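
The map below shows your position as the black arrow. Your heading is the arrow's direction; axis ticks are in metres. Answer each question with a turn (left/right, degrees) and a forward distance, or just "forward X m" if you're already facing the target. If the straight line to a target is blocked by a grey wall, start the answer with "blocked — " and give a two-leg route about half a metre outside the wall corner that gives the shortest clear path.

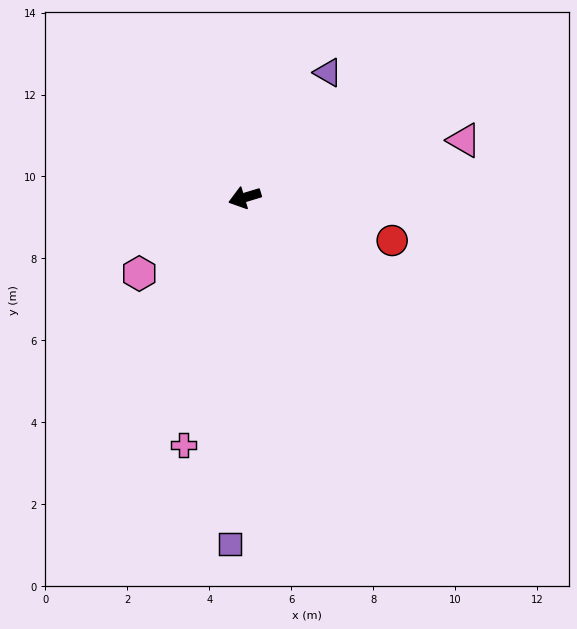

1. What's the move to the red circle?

turn left 147°, forward 3.7 m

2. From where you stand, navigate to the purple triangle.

turn right 140°, forward 3.7 m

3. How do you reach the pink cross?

turn left 59°, forward 6.2 m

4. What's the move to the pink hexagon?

turn left 19°, forward 3.2 m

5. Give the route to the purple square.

turn left 71°, forward 8.5 m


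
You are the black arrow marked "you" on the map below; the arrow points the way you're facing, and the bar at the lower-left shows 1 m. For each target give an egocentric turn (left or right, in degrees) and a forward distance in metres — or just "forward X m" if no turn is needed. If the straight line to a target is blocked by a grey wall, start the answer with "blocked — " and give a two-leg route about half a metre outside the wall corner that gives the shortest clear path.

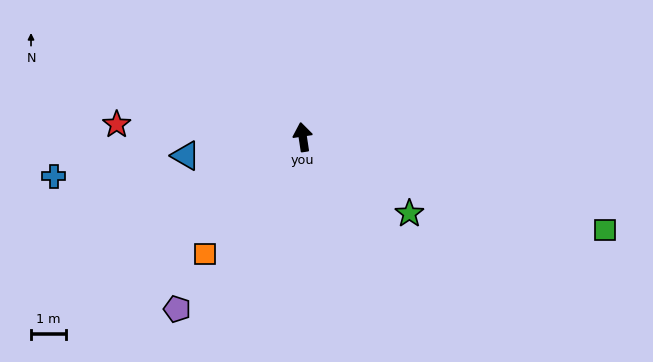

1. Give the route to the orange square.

turn left 132°, forward 4.4 m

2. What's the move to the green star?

turn right 134°, forward 3.8 m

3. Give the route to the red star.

turn left 78°, forward 5.4 m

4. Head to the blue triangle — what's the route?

turn left 90°, forward 3.4 m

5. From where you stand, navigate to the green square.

turn right 116°, forward 9.1 m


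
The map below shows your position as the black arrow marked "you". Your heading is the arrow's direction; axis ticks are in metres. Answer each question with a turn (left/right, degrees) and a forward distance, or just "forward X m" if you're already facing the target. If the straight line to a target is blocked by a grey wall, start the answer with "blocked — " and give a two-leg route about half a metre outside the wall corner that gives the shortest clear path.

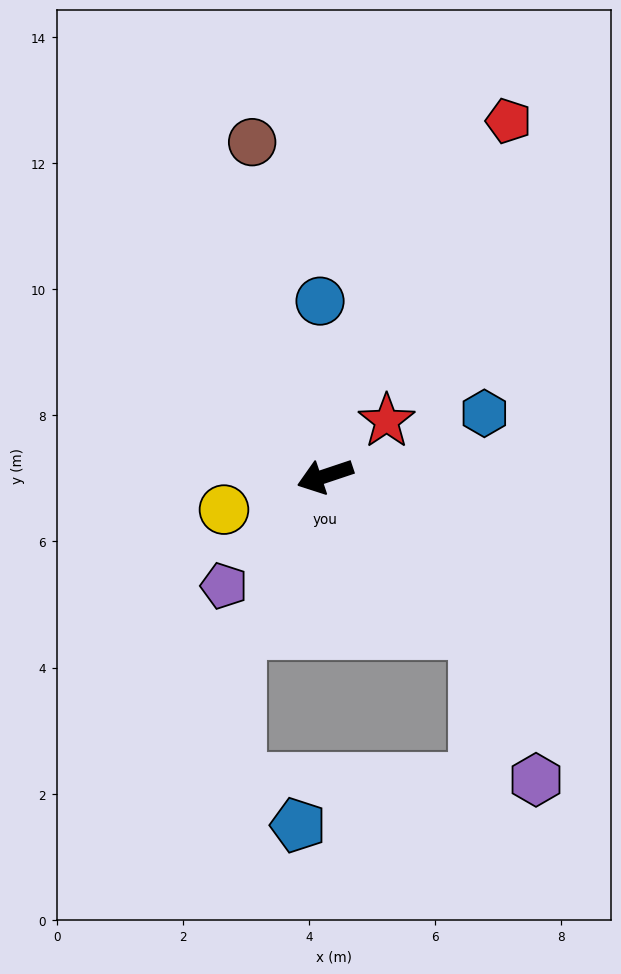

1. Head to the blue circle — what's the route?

turn right 107°, forward 2.8 m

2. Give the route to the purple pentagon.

turn left 29°, forward 2.4 m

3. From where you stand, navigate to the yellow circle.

forward 1.7 m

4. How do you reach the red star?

turn right 157°, forward 1.3 m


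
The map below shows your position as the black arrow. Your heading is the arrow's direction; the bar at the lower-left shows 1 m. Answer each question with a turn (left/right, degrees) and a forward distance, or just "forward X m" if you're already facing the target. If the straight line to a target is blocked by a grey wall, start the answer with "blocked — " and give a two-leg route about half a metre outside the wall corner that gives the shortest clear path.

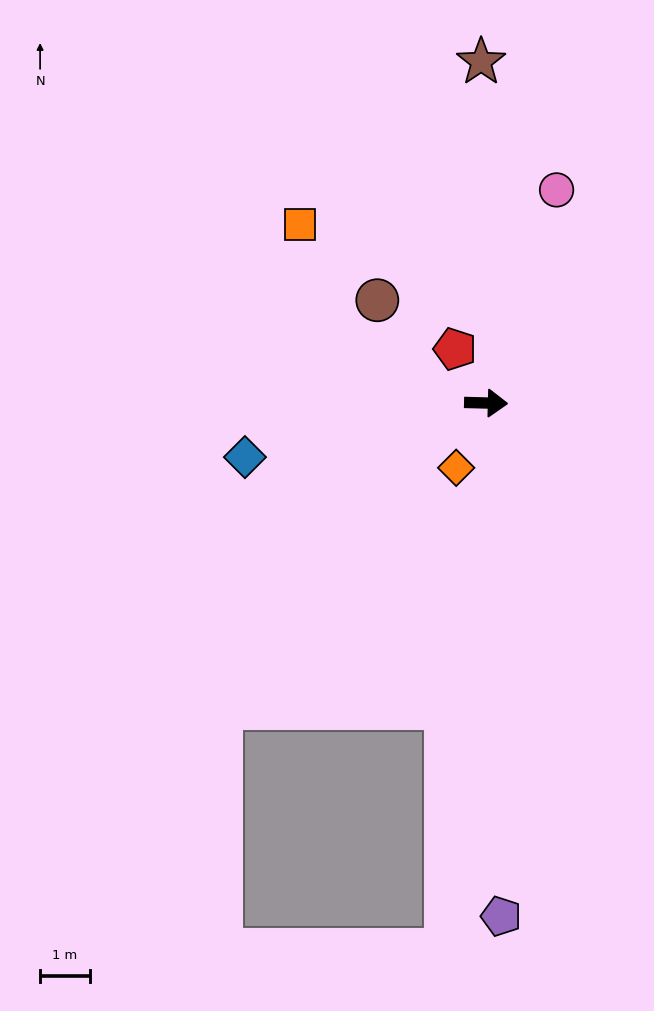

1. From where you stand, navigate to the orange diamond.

turn right 113°, forward 1.4 m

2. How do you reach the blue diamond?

turn right 166°, forward 5.0 m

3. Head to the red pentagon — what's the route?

turn left 121°, forward 1.3 m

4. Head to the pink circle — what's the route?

turn left 73°, forward 4.5 m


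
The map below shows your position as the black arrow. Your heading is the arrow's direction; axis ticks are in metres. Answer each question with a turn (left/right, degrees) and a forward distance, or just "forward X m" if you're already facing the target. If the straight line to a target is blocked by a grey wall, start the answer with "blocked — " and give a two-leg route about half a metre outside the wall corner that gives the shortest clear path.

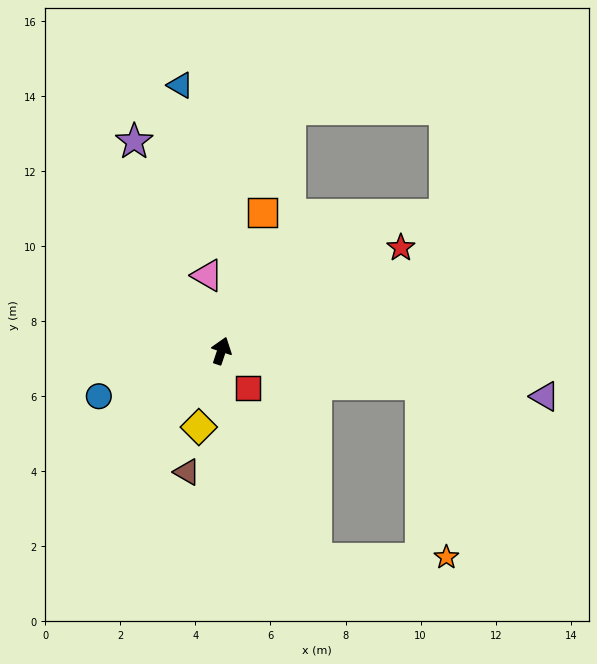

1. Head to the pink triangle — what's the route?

turn left 29°, forward 2.0 m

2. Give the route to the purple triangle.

turn right 80°, forward 8.7 m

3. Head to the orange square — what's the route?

forward 3.8 m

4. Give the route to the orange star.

blocked — turn right 81°, forward 5.4 m, then turn right 72°, forward 4.7 m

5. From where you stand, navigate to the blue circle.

turn left 129°, forward 3.5 m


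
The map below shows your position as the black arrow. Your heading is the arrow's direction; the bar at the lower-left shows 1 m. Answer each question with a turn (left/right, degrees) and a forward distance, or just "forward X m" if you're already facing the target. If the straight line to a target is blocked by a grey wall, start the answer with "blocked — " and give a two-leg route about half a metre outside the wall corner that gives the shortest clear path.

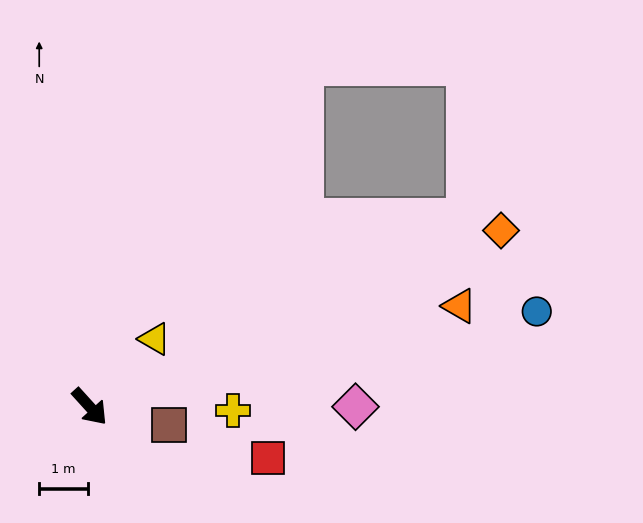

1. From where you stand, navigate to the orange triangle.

turn left 63°, forward 7.9 m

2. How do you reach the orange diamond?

turn left 71°, forward 9.3 m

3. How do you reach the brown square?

turn left 35°, forward 1.7 m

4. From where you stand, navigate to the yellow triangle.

turn left 94°, forward 1.9 m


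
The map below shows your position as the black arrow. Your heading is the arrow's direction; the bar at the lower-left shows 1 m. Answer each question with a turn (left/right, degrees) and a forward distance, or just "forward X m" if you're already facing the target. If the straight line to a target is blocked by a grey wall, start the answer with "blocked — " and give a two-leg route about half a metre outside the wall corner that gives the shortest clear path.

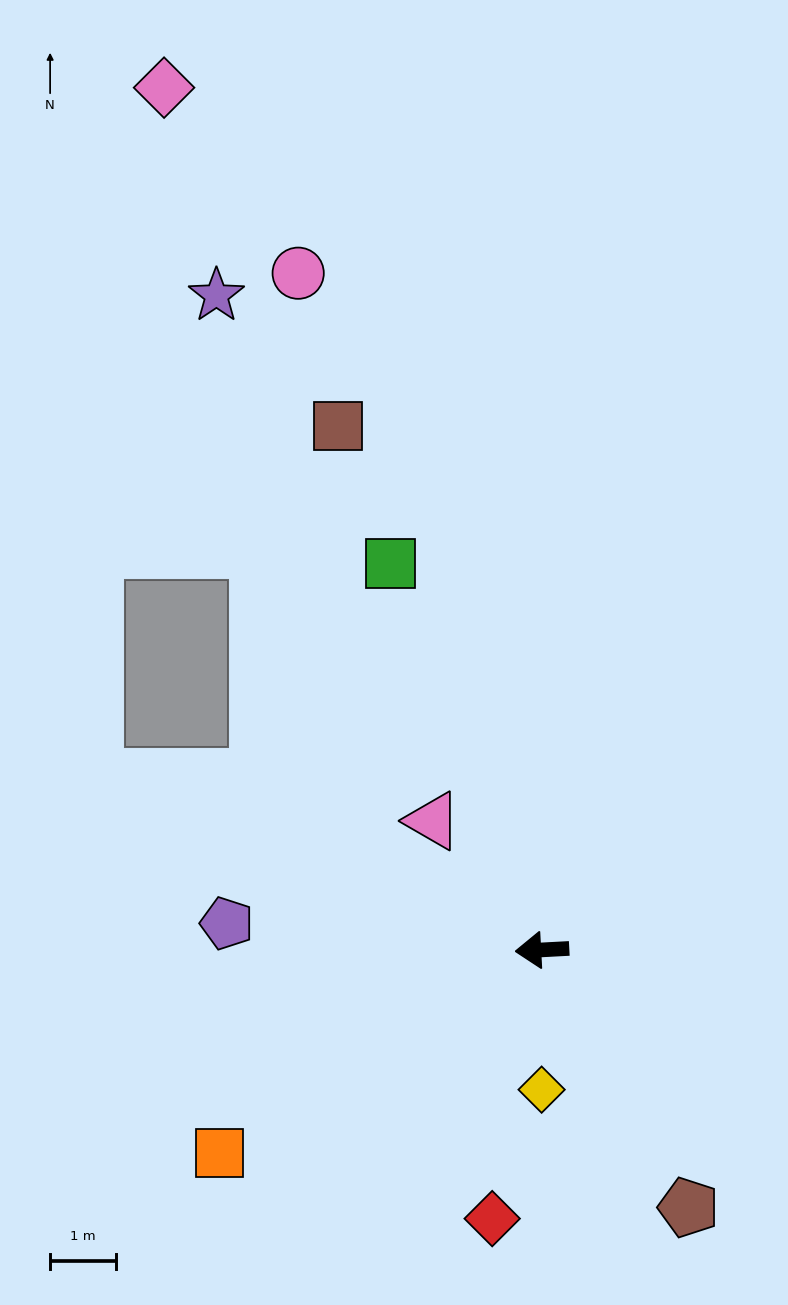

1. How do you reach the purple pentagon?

turn right 8°, forward 4.8 m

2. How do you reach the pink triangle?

turn right 53°, forward 2.6 m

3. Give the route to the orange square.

turn left 29°, forward 5.8 m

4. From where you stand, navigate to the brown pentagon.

turn left 117°, forward 4.5 m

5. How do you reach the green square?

turn right 72°, forward 6.3 m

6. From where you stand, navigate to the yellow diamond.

turn left 87°, forward 2.1 m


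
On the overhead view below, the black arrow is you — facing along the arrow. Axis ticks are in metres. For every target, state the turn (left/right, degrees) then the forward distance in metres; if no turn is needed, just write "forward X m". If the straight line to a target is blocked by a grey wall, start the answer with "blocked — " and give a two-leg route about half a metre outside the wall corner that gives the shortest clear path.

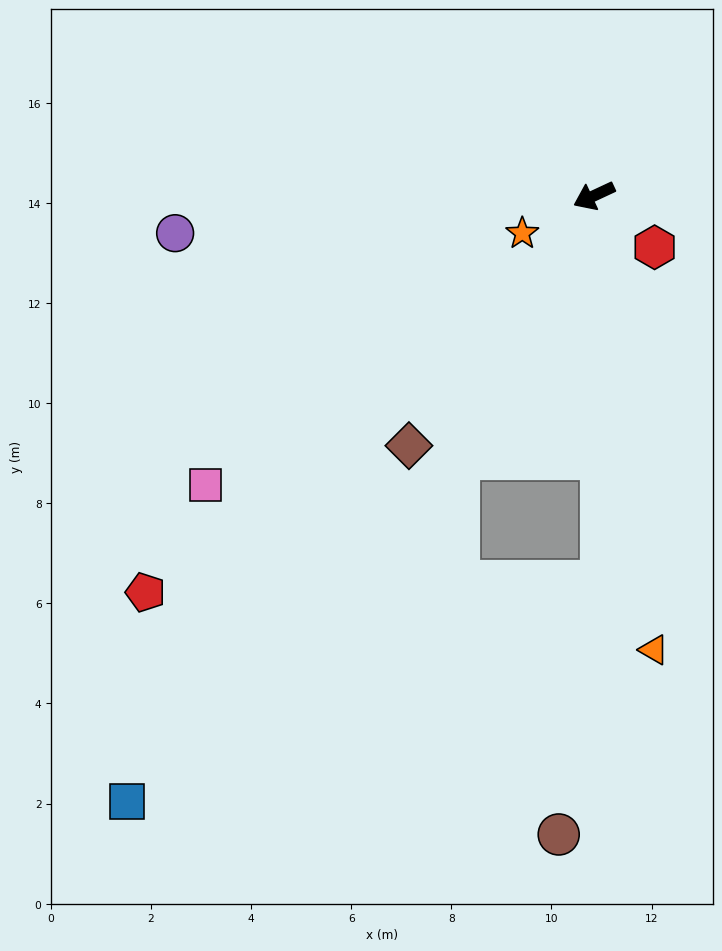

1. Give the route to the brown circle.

blocked — turn left 66°, forward 7.7 m, then turn right 11°, forward 5.1 m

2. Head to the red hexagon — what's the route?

turn left 115°, forward 1.6 m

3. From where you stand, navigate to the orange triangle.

turn left 72°, forward 9.2 m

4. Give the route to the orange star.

turn left 3°, forward 1.6 m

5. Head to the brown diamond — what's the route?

turn left 28°, forward 6.2 m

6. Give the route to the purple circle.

turn right 20°, forward 8.4 m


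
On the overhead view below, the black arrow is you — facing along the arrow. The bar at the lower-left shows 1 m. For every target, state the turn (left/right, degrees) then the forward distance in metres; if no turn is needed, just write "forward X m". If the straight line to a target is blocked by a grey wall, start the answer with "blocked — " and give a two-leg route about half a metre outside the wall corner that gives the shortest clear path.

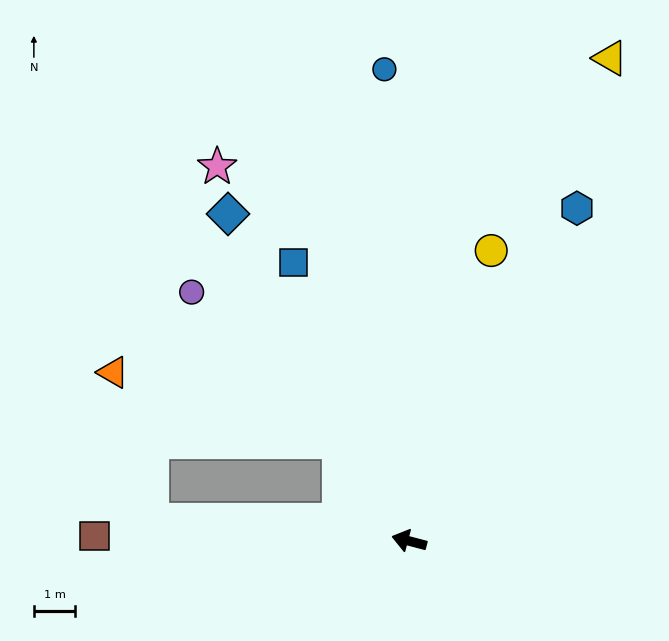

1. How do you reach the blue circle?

turn right 72°, forward 11.5 m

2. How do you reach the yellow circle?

turn right 91°, forward 7.3 m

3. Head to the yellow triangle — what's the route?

turn right 98°, forward 12.7 m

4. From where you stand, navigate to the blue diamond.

turn right 46°, forward 9.1 m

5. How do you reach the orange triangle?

blocked — turn right 40°, forward 3.0 m, then turn left 38°, forward 5.7 m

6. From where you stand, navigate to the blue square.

turn right 53°, forward 7.3 m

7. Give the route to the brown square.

turn left 14°, forward 7.6 m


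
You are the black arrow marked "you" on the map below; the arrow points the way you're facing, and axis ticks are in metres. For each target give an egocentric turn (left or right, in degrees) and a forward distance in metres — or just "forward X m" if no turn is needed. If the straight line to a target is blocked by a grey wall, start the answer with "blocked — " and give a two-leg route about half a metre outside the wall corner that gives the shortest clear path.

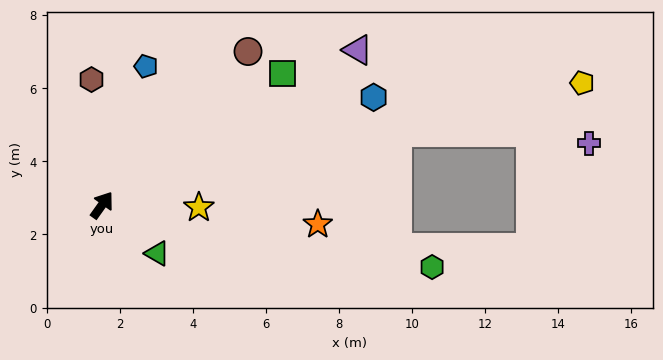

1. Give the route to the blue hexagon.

turn right 33°, forward 8.0 m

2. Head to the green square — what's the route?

turn right 18°, forward 6.1 m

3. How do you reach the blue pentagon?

turn left 18°, forward 4.0 m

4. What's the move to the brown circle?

turn right 8°, forward 5.8 m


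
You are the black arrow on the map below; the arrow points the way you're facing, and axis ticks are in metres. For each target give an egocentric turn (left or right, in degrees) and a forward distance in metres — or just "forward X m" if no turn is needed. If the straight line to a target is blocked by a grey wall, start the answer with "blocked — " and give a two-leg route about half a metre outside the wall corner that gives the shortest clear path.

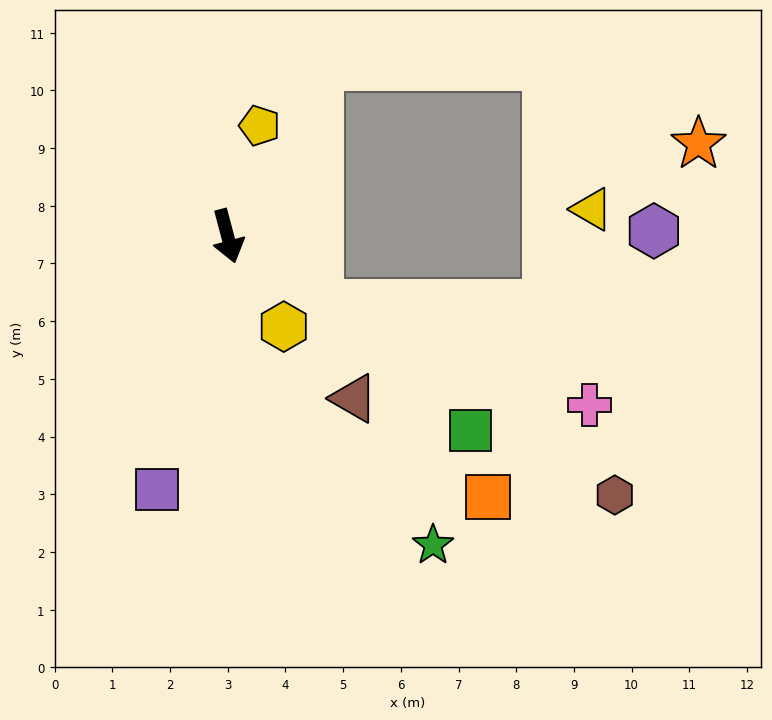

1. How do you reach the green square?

turn left 36°, forward 5.4 m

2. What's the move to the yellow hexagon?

turn left 17°, forward 1.8 m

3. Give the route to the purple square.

turn right 30°, forward 4.6 m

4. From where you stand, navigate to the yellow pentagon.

turn left 149°, forward 2.0 m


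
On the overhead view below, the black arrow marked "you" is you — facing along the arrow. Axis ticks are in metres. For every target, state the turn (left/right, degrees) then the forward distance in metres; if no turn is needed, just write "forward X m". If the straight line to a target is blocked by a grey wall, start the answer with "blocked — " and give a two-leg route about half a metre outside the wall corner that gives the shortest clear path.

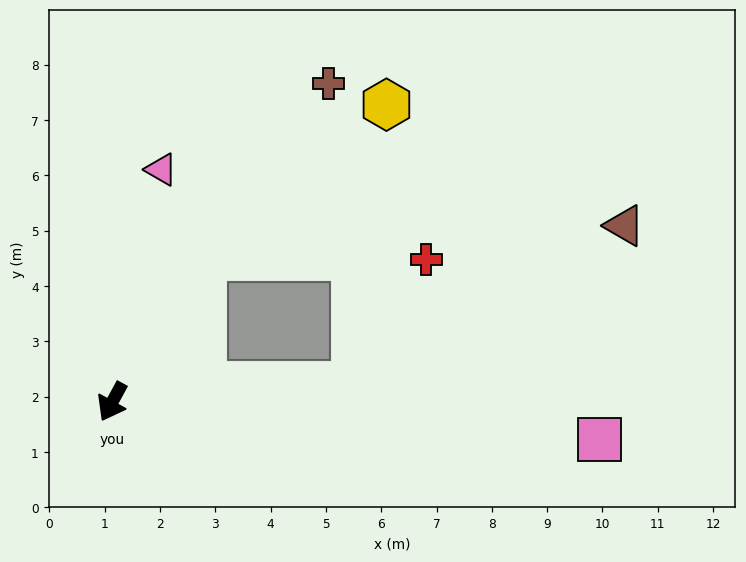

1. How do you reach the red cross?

blocked — turn left 122°, forward 4.4 m, then turn left 57°, forward 2.6 m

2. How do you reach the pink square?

turn left 114°, forward 8.8 m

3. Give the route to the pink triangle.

turn right 163°, forward 4.3 m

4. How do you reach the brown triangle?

blocked — turn left 122°, forward 4.4 m, then turn left 27°, forward 5.7 m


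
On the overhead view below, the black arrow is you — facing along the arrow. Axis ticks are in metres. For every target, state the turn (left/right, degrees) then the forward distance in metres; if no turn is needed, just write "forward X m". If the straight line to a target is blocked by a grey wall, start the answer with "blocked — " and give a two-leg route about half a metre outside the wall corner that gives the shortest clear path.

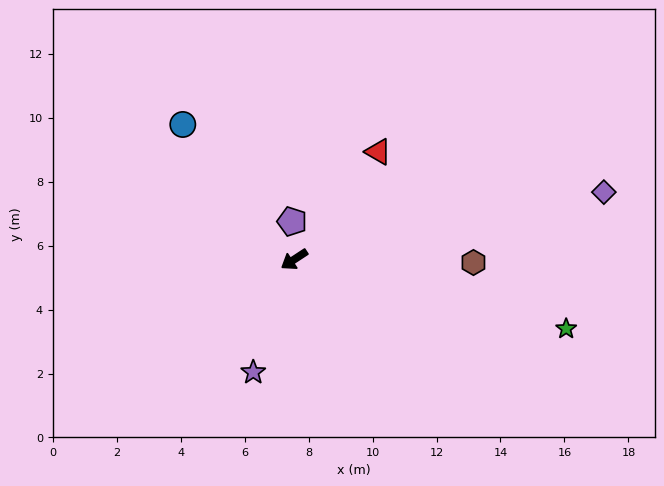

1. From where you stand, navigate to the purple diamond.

turn left 159°, forward 9.9 m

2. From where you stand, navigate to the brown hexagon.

turn left 146°, forward 5.6 m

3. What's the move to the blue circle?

turn right 84°, forward 5.5 m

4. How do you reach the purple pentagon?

turn right 120°, forward 1.2 m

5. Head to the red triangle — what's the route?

turn right 161°, forward 4.3 m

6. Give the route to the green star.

turn left 132°, forward 8.8 m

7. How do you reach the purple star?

turn left 37°, forward 3.8 m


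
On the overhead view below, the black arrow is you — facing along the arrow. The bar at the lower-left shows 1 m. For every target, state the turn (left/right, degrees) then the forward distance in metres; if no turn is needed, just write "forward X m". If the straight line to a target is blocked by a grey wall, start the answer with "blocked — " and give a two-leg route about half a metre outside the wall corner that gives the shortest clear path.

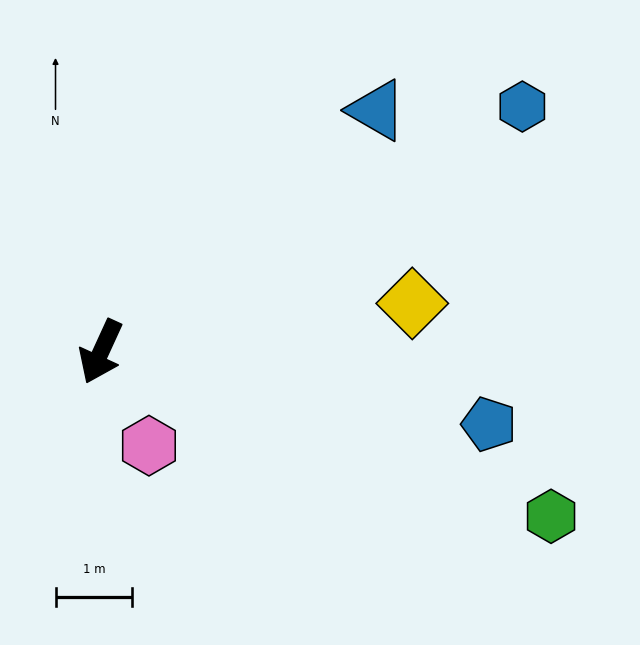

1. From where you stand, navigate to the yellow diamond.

turn left 123°, forward 4.1 m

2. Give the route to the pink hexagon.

turn left 52°, forward 1.4 m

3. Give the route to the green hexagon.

turn left 95°, forward 6.2 m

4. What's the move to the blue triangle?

turn left 156°, forward 4.8 m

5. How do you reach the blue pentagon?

turn left 104°, forward 5.1 m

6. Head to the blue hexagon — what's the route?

turn left 145°, forward 6.3 m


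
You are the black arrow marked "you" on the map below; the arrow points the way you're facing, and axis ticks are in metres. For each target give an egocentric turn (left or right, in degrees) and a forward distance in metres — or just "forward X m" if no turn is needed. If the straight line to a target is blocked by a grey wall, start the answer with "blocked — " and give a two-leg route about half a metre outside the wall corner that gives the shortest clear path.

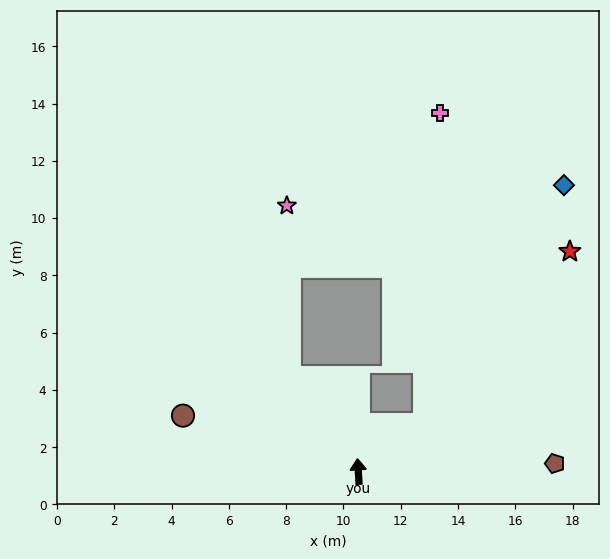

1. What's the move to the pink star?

blocked — turn left 33°, forward 4.1 m, then turn right 36°, forward 6.0 m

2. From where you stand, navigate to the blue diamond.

blocked — turn right 59°, forward 2.8 m, then turn left 25°, forward 9.7 m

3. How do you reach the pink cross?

blocked — turn right 59°, forward 2.8 m, then turn left 53°, forward 10.9 m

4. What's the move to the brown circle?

turn left 69°, forward 6.4 m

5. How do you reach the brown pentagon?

turn right 91°, forward 6.9 m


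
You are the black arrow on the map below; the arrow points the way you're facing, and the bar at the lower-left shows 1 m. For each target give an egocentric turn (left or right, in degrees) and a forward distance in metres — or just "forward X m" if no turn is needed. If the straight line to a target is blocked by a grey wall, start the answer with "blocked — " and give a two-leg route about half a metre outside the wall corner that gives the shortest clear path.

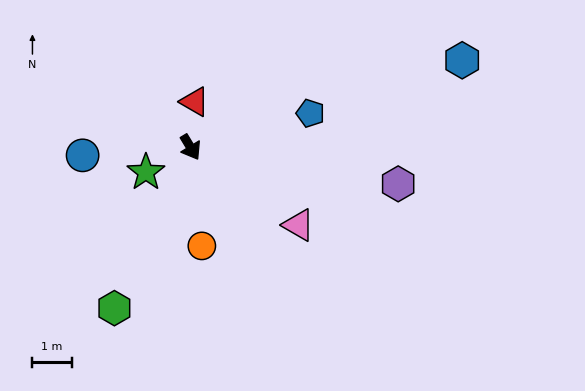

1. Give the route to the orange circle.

turn right 25°, forward 2.5 m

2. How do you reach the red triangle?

turn left 144°, forward 1.2 m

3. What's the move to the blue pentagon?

turn left 75°, forward 3.2 m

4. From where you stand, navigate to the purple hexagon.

turn left 49°, forward 5.4 m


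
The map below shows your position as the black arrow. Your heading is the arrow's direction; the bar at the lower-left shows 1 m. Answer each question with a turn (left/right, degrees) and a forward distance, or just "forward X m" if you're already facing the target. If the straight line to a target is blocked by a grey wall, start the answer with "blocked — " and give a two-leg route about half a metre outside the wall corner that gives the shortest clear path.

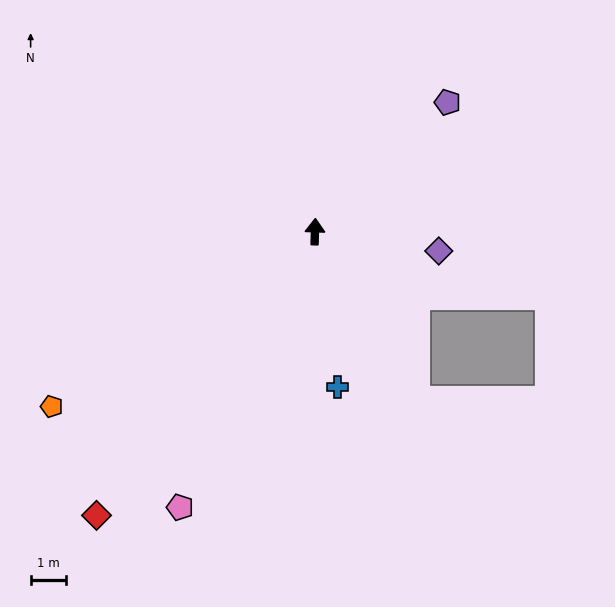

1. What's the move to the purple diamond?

turn right 97°, forward 3.5 m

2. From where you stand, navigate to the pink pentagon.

turn left 156°, forward 8.7 m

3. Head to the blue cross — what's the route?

turn right 170°, forward 4.4 m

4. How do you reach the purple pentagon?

turn right 44°, forward 5.2 m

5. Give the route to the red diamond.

turn left 144°, forward 10.1 m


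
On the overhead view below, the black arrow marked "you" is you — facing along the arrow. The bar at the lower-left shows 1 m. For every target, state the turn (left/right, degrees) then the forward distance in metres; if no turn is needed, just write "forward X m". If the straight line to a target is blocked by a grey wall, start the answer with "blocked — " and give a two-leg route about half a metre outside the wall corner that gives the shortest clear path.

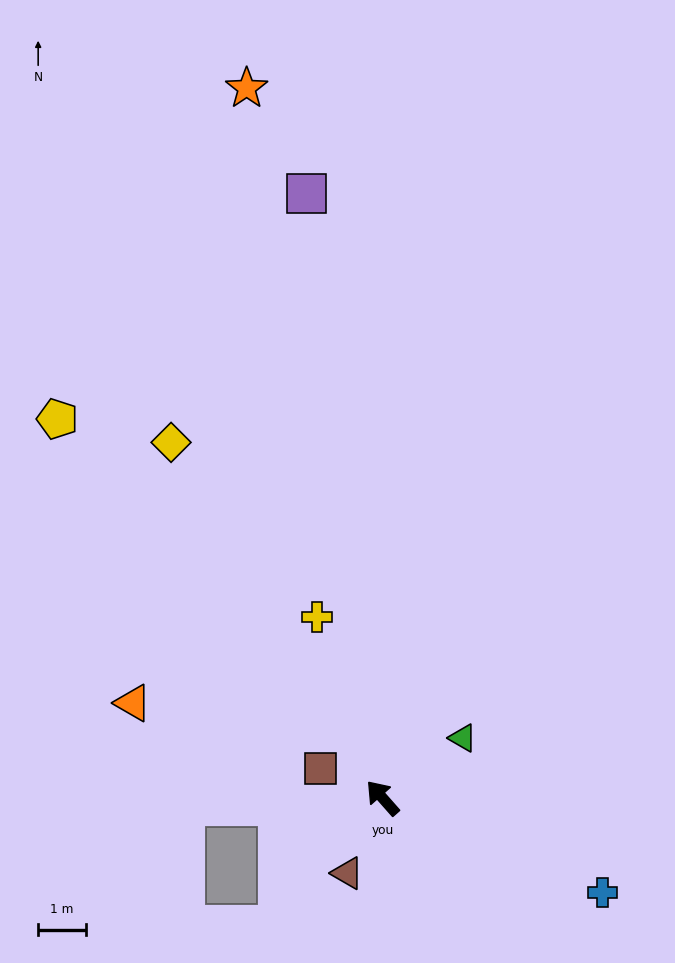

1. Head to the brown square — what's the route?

turn left 23°, forward 1.4 m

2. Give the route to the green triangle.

turn right 95°, forward 2.1 m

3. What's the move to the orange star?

turn right 31°, forward 15.2 m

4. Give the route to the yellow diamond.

turn right 11°, forward 8.7 m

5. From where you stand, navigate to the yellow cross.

turn right 22°, forward 4.0 m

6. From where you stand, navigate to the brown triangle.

turn left 114°, forward 1.7 m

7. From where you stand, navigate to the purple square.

turn right 34°, forward 12.8 m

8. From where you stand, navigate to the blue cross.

turn right 155°, forward 5.0 m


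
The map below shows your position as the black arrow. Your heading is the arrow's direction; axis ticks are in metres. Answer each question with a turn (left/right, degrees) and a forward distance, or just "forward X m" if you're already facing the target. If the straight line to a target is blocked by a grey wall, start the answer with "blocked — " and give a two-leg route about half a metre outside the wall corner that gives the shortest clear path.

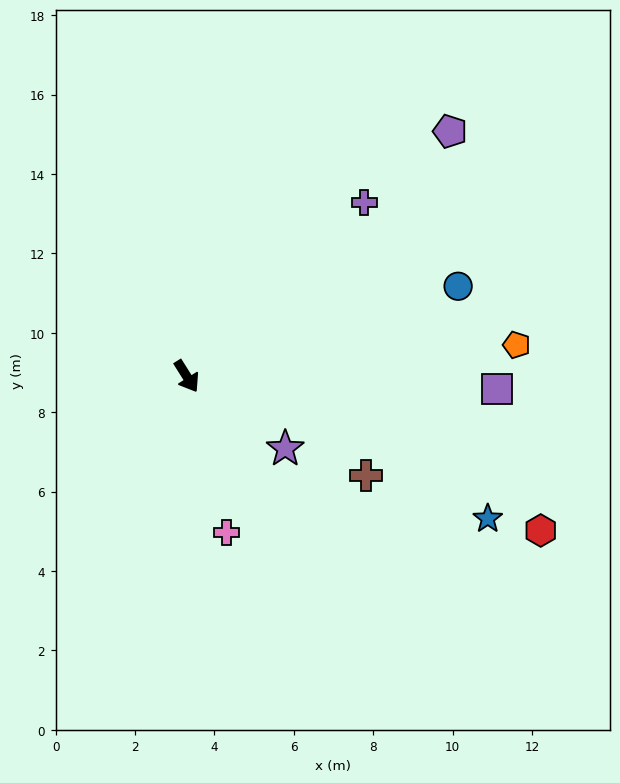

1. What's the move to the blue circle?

turn left 76°, forward 7.2 m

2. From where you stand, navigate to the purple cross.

turn left 102°, forward 6.3 m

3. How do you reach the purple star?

turn left 22°, forward 3.1 m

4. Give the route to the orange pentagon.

turn left 63°, forward 8.3 m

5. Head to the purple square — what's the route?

turn left 55°, forward 7.8 m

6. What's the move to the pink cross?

turn right 18°, forward 4.1 m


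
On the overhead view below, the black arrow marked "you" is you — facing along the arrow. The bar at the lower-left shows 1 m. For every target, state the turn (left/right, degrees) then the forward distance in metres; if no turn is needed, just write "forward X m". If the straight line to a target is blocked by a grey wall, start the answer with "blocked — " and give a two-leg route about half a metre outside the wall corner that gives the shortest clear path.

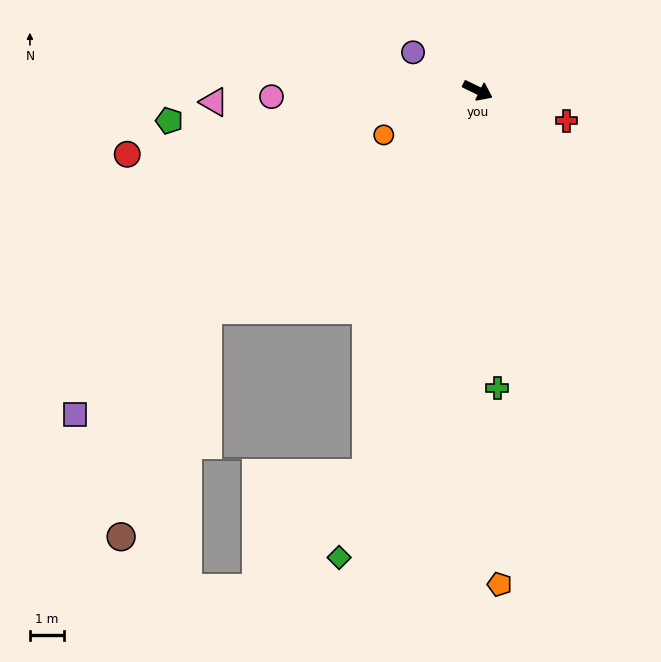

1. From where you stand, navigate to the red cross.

turn left 7°, forward 2.8 m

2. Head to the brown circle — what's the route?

blocked — turn right 115°, forward 10.3 m, then turn left 30°, forward 7.2 m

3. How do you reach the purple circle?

turn left 175°, forward 2.2 m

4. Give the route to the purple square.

turn right 115°, forward 15.3 m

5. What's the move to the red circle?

turn right 144°, forward 10.5 m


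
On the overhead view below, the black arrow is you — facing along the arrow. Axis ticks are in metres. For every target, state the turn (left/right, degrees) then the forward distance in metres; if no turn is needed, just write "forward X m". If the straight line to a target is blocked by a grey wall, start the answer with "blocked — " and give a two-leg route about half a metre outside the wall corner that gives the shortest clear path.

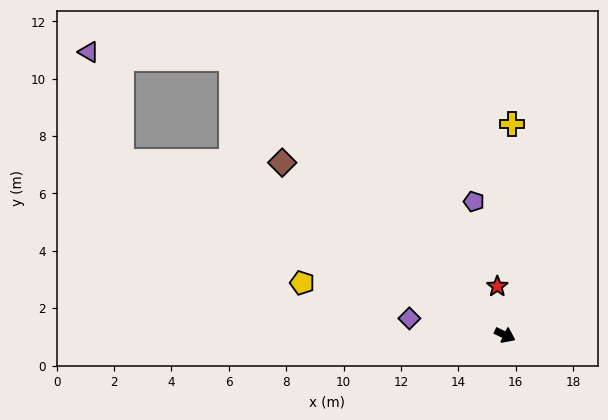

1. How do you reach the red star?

turn left 125°, forward 1.7 m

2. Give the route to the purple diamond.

turn right 164°, forward 3.4 m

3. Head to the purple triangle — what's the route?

blocked — turn left 161°, forward 13.6 m, then turn left 42°, forward 4.9 m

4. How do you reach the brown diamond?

turn left 168°, forward 9.8 m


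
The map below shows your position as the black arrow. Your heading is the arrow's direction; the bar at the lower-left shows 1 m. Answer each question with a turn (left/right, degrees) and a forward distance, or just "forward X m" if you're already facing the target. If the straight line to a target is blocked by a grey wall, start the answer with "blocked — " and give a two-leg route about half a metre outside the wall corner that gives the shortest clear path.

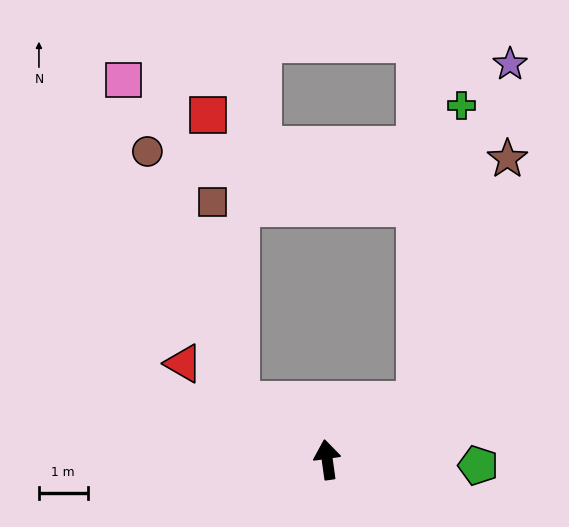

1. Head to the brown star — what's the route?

blocked — turn right 65°, forward 2.2 m, then turn left 37°, forward 5.3 m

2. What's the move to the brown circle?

blocked — turn left 49°, forward 2.2 m, then turn right 37°, forward 5.5 m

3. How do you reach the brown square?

blocked — turn left 49°, forward 2.2 m, then turn right 50°, forward 4.1 m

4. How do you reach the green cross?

blocked — turn right 65°, forward 2.2 m, then turn left 48°, forward 6.2 m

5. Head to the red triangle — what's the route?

turn left 48°, forward 3.6 m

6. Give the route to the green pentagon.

turn right 100°, forward 3.1 m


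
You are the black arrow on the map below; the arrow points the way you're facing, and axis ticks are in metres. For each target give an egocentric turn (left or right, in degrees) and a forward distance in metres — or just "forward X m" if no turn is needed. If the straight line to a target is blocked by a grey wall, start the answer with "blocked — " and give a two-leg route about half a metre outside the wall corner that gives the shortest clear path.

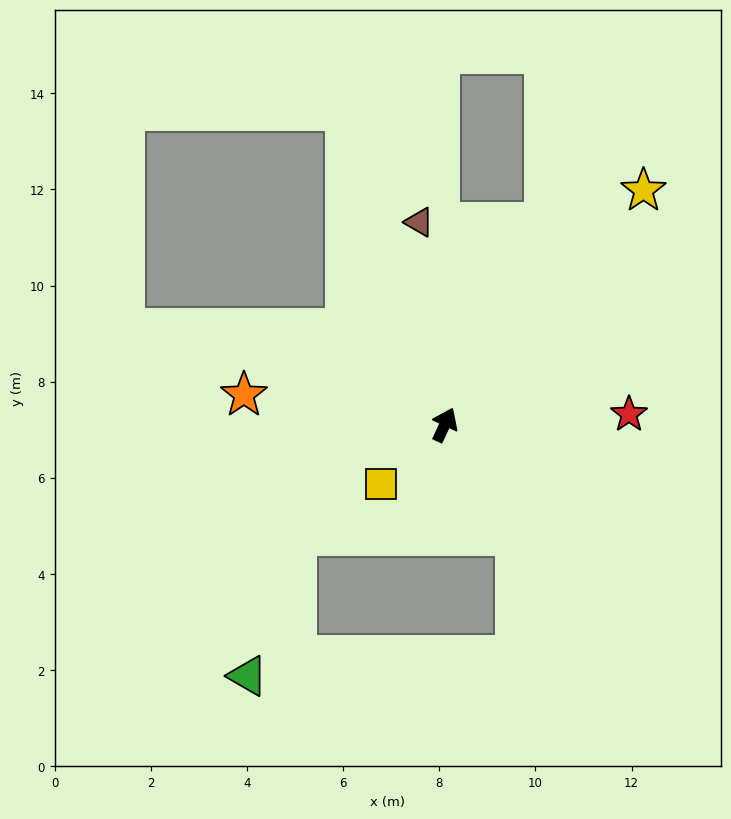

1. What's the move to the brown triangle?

turn left 32°, forward 4.2 m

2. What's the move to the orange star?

turn left 106°, forward 4.2 m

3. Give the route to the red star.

turn right 62°, forward 3.8 m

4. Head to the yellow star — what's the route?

turn right 15°, forward 6.4 m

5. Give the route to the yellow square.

turn left 158°, forward 1.8 m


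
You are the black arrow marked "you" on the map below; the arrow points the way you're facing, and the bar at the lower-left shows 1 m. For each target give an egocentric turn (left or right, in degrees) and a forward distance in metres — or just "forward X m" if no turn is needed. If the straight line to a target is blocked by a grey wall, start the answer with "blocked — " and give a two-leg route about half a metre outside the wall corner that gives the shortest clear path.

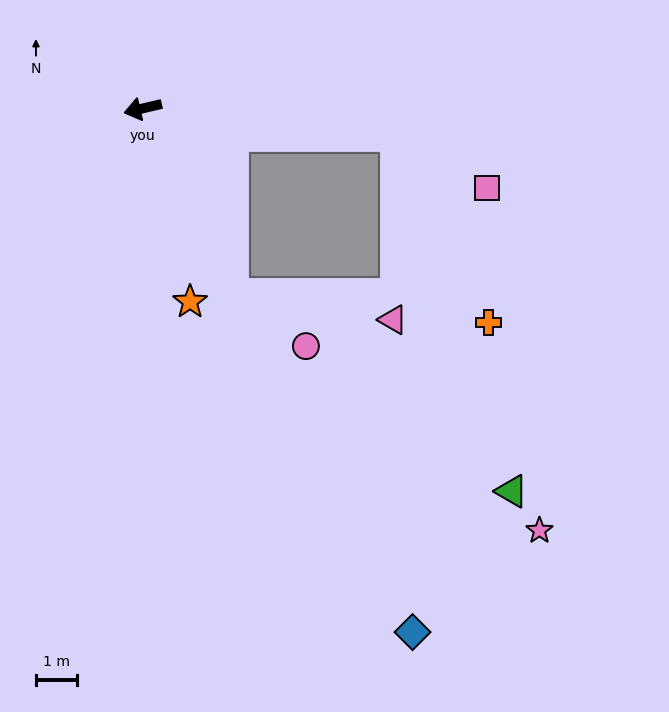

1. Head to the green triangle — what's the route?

blocked — turn left 161°, forward 6.2 m, then turn right 66°, forward 9.1 m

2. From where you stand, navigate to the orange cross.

blocked — turn left 161°, forward 6.2 m, then turn right 58°, forward 5.1 m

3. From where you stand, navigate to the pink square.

blocked — turn left 161°, forward 6.2 m, then turn right 25°, forward 2.5 m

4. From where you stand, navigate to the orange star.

turn left 91°, forward 4.8 m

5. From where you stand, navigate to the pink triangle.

blocked — turn left 102°, forward 5.0 m, then turn left 56°, forward 4.0 m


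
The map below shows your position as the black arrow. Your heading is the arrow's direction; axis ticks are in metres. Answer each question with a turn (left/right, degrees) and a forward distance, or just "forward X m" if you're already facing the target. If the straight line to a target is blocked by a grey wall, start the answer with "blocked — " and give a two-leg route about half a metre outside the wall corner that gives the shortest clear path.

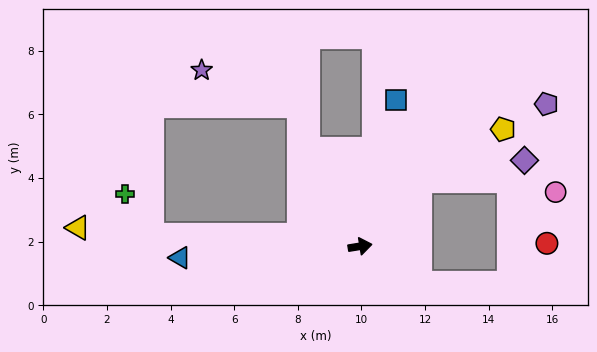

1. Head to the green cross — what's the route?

blocked — turn left 168°, forward 6.6 m, then turn right 56°, forward 1.6 m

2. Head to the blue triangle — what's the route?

turn left 174°, forward 5.7 m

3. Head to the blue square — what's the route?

turn left 67°, forward 4.7 m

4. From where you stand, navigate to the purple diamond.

blocked — turn left 39°, forward 2.8 m, then turn right 38°, forward 3.4 m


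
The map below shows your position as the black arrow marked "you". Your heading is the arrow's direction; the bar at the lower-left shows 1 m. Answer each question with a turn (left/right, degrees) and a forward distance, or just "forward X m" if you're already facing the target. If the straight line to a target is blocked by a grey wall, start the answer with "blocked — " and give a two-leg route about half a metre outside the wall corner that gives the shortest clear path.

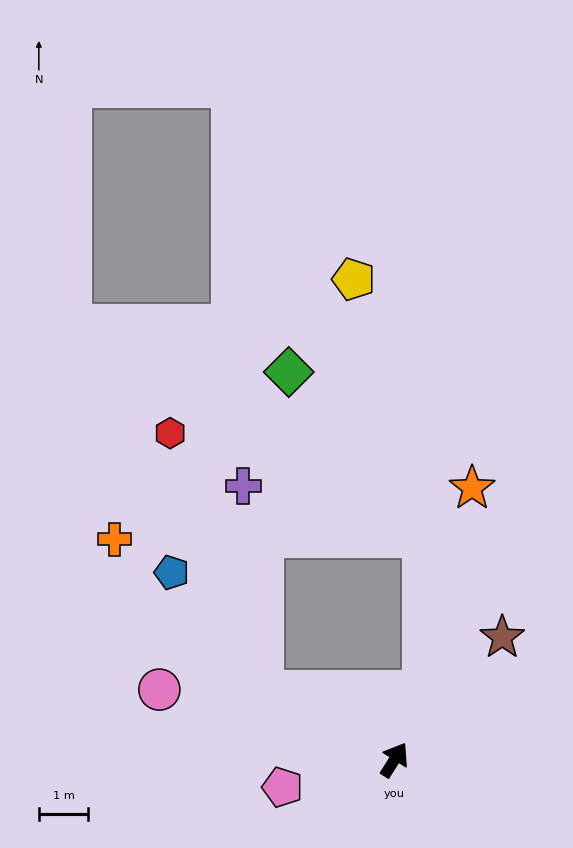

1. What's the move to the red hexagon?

blocked — turn left 95°, forward 3.0 m, then turn right 43°, forward 5.5 m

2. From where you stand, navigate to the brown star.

turn right 9°, forward 3.3 m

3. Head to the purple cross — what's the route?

blocked — turn left 95°, forward 3.0 m, then turn right 57°, forward 4.2 m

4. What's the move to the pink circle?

turn left 106°, forward 4.9 m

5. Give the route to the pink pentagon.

turn left 136°, forward 2.3 m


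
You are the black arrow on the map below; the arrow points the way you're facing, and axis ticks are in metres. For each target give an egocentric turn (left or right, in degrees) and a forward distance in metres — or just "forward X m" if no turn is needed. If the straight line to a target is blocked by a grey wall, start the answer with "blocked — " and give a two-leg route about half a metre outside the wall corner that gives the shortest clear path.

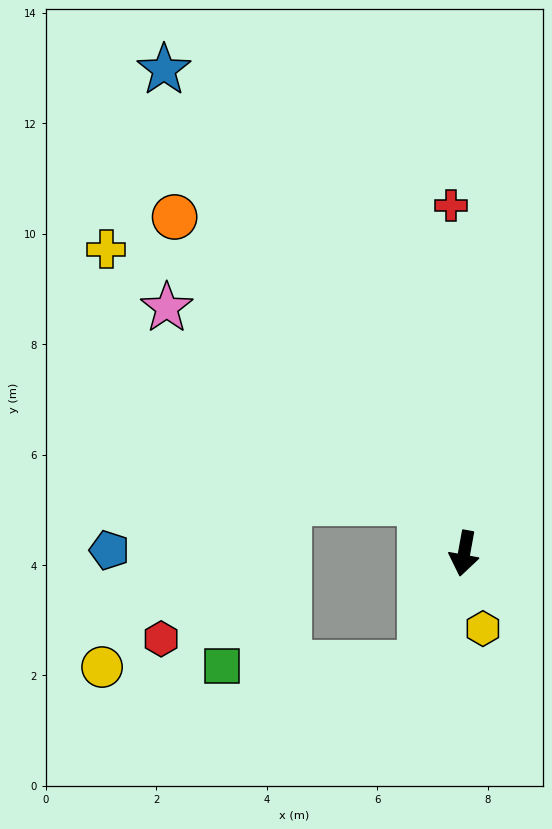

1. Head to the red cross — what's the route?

turn right 168°, forward 6.3 m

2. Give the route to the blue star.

turn right 138°, forward 10.3 m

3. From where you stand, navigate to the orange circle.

turn right 129°, forward 8.0 m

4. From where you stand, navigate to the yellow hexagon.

turn left 24°, forward 1.4 m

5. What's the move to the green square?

blocked — turn right 11°, forward 2.2 m, then turn right 68°, forward 3.6 m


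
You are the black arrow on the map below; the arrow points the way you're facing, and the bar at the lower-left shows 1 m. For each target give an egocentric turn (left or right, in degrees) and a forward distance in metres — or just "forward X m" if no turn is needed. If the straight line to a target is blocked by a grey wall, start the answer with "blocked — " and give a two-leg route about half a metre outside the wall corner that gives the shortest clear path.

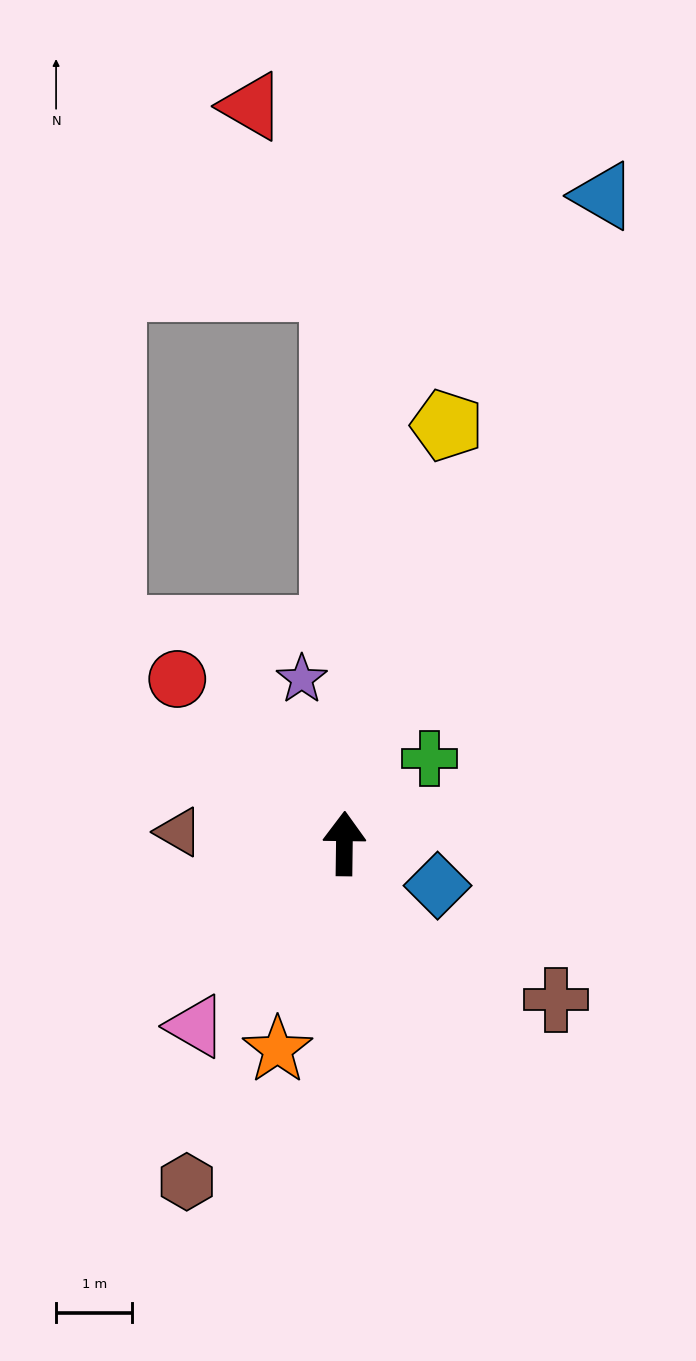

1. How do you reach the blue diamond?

turn right 114°, forward 1.3 m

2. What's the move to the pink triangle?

turn left 142°, forward 3.1 m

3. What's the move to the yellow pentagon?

turn right 13°, forward 5.7 m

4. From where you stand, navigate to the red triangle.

blocked — forward 7.3 m, then turn left 25°, forward 2.6 m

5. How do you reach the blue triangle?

turn right 21°, forward 9.2 m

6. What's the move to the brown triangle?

turn left 87°, forward 2.2 m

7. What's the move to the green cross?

turn right 44°, forward 1.6 m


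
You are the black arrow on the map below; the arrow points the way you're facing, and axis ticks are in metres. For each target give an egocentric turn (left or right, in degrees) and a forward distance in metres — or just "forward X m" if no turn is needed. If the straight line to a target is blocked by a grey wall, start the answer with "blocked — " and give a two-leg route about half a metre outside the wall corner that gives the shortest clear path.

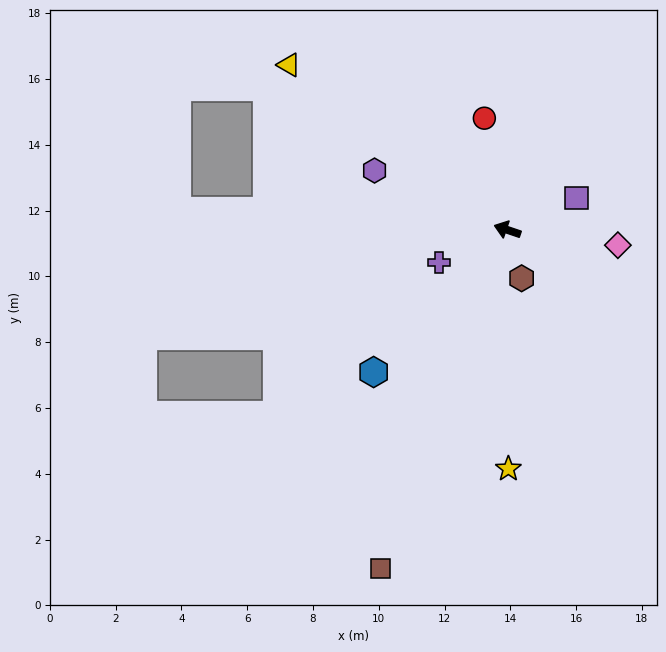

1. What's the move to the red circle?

turn right 60°, forward 3.5 m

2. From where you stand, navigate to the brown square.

turn left 88°, forward 11.0 m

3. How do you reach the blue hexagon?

turn left 65°, forward 5.9 m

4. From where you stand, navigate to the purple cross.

turn left 44°, forward 2.3 m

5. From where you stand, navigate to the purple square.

turn right 137°, forward 2.3 m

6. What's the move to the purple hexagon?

turn right 5°, forward 4.4 m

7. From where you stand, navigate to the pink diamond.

turn right 169°, forward 3.4 m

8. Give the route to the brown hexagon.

turn left 125°, forward 1.5 m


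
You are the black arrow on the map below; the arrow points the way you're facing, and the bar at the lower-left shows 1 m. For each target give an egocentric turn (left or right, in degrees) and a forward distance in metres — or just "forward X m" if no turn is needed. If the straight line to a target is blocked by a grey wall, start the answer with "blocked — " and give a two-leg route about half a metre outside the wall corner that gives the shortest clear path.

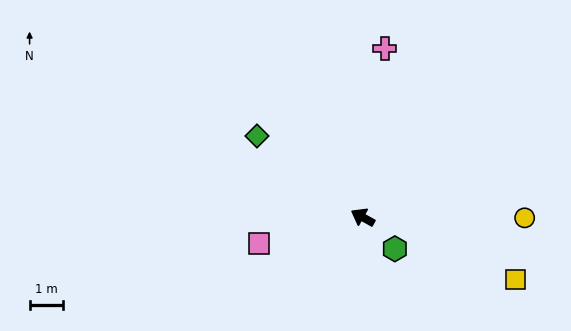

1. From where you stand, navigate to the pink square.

turn left 43°, forward 3.2 m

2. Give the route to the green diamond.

turn right 8°, forward 4.0 m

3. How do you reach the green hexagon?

turn left 165°, forward 1.3 m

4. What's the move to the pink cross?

turn right 68°, forward 5.1 m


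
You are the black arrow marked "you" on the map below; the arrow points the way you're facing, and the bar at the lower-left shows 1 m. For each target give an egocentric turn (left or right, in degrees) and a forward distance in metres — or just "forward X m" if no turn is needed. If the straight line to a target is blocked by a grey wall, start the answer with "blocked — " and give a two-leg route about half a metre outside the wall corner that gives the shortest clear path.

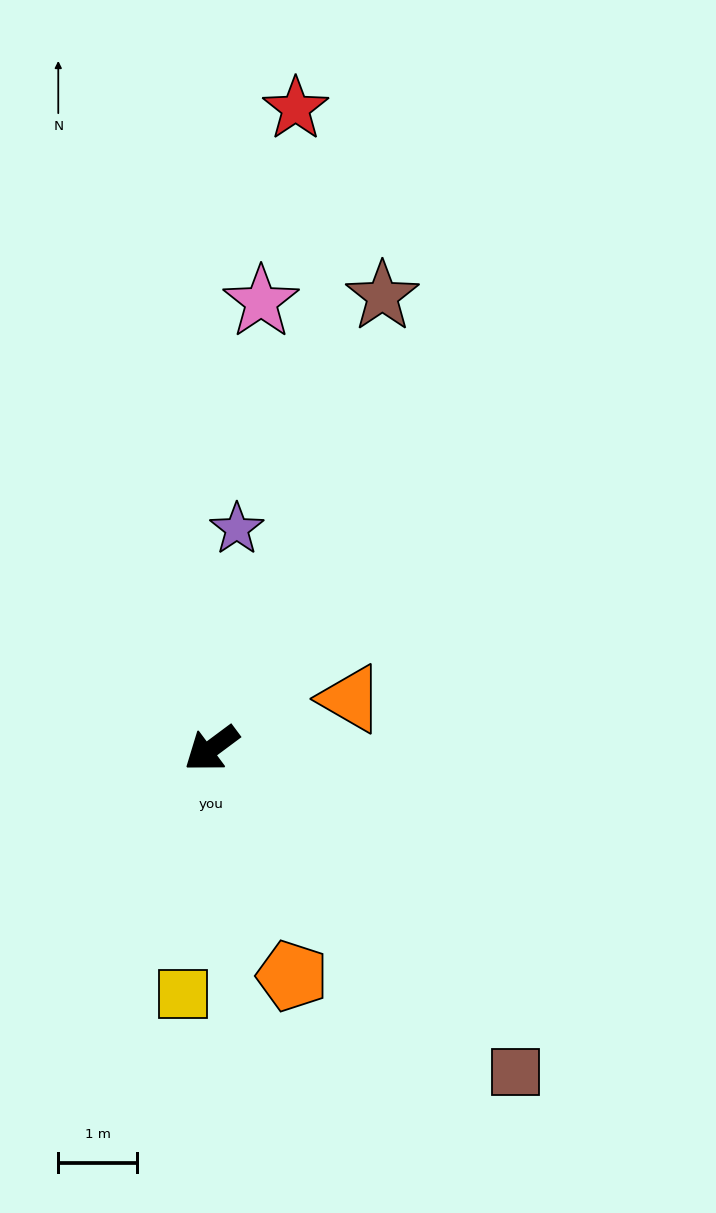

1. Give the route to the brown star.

turn right 147°, forward 6.1 m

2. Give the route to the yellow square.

turn left 47°, forward 3.1 m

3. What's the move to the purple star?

turn right 133°, forward 2.8 m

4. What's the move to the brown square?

turn left 97°, forward 5.6 m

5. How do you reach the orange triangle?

turn left 163°, forward 1.9 m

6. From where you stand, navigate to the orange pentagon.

turn left 73°, forward 3.0 m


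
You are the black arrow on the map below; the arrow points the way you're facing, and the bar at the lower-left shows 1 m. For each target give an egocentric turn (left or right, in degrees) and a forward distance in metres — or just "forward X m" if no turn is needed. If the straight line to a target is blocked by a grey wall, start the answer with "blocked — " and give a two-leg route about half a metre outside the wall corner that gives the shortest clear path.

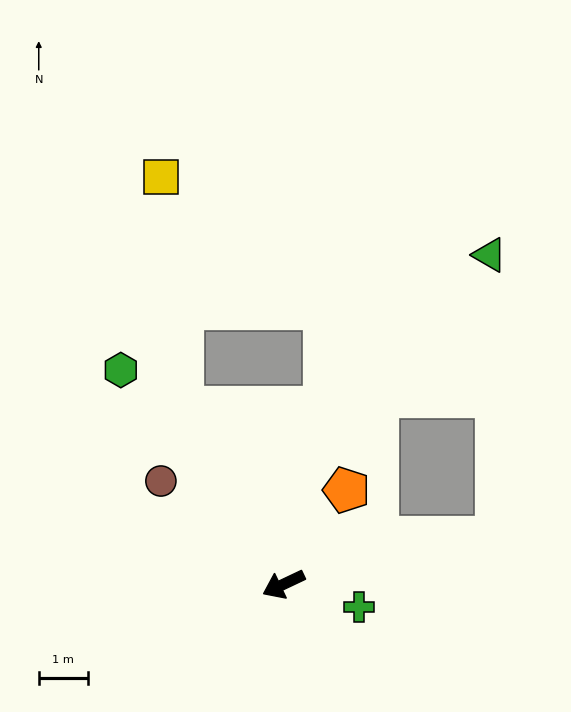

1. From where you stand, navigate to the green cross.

turn left 138°, forward 1.6 m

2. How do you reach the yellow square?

blocked — turn right 86°, forward 4.1 m, then turn right 24°, forward 4.7 m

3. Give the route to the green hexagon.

turn right 78°, forward 5.4 m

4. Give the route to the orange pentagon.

turn right 149°, forward 2.3 m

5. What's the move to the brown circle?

turn right 65°, forward 3.2 m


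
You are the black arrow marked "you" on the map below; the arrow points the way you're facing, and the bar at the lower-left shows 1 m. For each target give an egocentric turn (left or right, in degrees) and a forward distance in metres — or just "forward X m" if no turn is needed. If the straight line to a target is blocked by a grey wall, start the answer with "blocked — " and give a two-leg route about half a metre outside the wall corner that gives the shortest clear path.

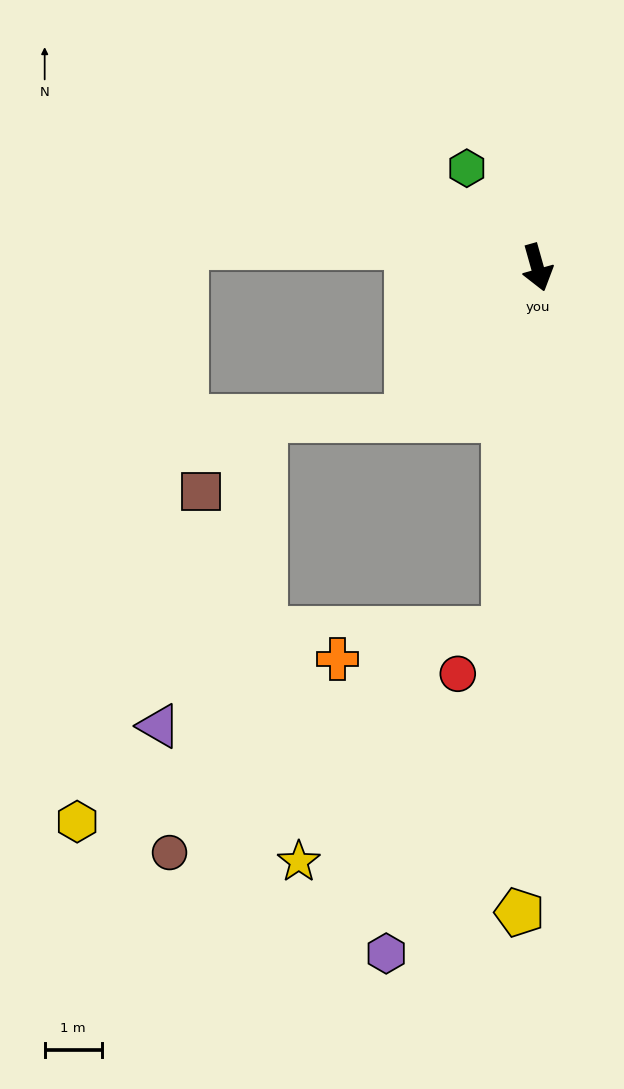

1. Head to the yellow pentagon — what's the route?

turn right 17°, forward 11.3 m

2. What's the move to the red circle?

blocked — turn right 21°, forward 6.4 m, then turn right 43°, forward 1.1 m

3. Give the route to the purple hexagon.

blocked — turn right 21°, forward 6.4 m, then turn right 15°, forward 6.1 m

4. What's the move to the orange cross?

blocked — turn right 21°, forward 6.4 m, then turn right 75°, forward 3.0 m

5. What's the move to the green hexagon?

turn right 160°, forward 2.1 m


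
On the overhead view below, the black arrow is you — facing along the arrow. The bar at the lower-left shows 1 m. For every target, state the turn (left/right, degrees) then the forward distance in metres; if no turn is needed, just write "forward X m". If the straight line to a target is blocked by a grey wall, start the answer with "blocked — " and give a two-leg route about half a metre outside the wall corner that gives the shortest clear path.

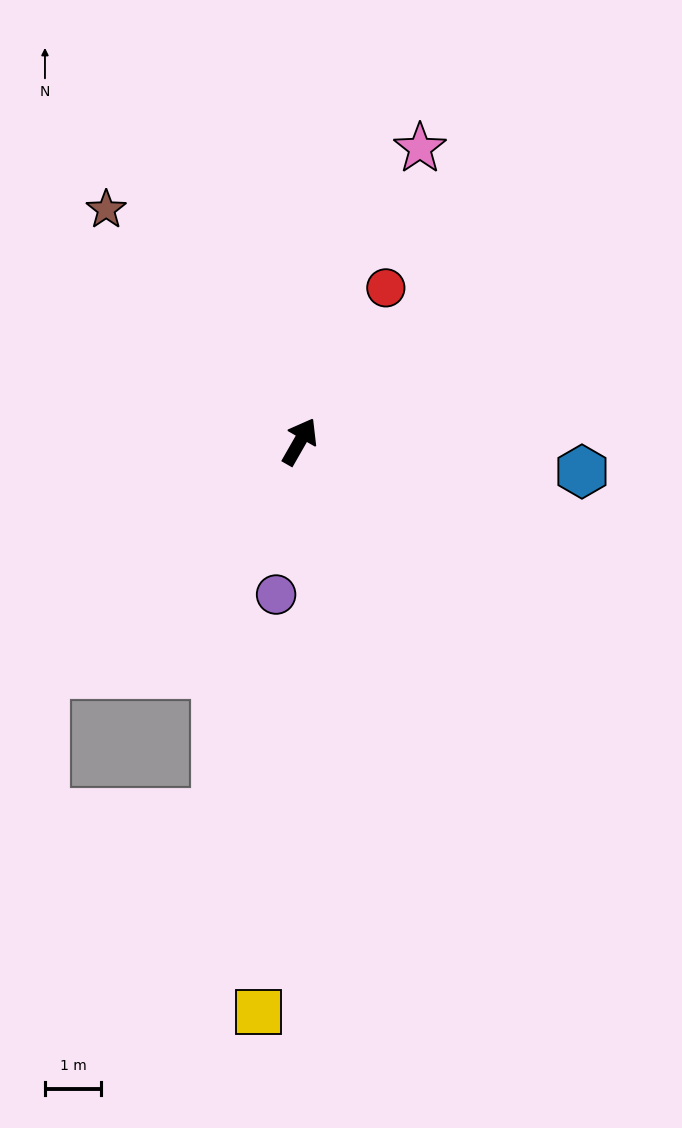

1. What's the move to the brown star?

turn left 70°, forward 5.4 m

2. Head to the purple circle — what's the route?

turn right 159°, forward 2.7 m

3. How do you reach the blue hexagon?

turn right 66°, forward 5.0 m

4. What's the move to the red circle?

forward 3.1 m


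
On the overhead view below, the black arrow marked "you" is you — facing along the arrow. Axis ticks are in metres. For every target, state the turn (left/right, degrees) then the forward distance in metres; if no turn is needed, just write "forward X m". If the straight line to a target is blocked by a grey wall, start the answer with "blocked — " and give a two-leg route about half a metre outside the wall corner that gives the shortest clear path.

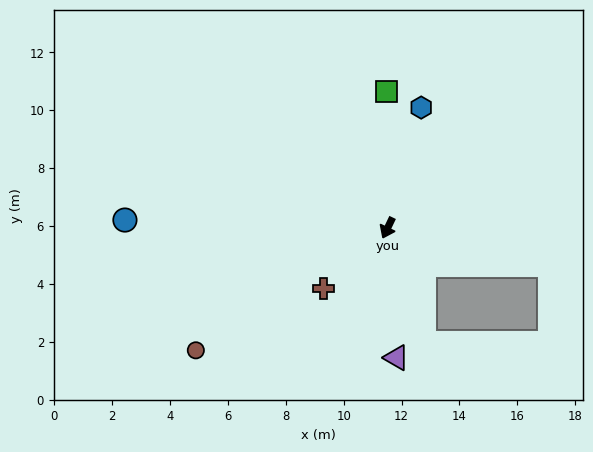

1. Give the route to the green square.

turn right 154°, forward 4.7 m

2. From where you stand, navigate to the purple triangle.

turn left 29°, forward 4.5 m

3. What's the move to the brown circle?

turn right 32°, forward 7.9 m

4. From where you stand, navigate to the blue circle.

turn right 66°, forward 9.1 m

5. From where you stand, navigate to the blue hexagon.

turn right 170°, forward 4.3 m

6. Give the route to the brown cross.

turn right 21°, forward 3.1 m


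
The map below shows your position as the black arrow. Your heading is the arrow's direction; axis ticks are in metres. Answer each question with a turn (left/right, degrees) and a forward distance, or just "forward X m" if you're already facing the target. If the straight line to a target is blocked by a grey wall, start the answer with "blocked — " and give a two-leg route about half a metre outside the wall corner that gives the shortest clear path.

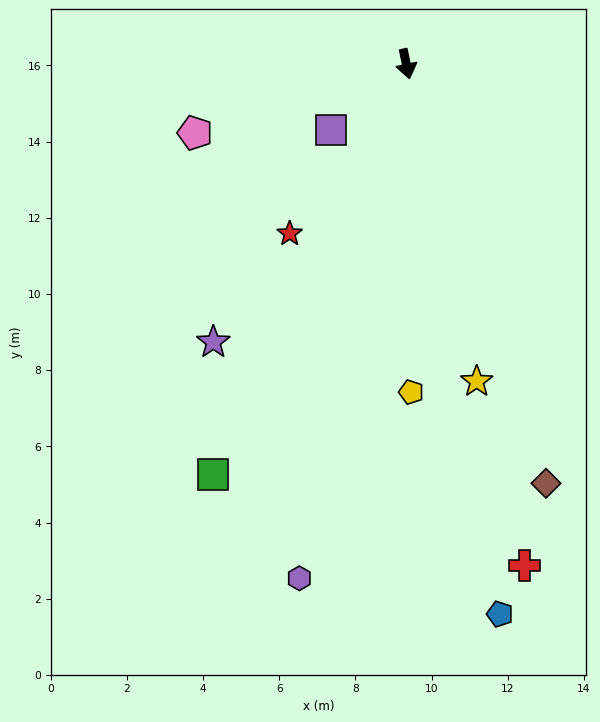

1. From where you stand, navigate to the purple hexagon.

turn right 24°, forward 13.8 m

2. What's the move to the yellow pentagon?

turn right 11°, forward 8.6 m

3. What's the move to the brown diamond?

turn left 7°, forward 11.6 m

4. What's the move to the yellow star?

forward 8.5 m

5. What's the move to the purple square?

turn right 61°, forward 2.6 m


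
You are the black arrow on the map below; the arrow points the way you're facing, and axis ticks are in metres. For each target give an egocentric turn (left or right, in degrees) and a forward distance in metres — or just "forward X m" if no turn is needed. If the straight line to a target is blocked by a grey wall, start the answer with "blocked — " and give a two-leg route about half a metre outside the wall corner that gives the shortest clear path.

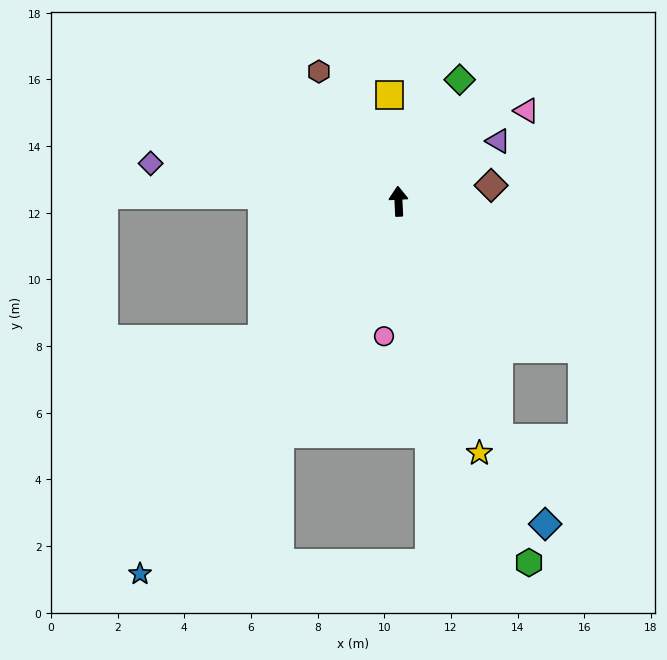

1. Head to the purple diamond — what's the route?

turn left 79°, forward 7.5 m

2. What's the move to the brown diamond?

turn right 83°, forward 2.8 m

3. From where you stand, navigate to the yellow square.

forward 3.2 m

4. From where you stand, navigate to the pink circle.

turn left 171°, forward 4.1 m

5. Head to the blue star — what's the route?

turn left 143°, forward 13.6 m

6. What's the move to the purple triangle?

turn right 62°, forward 3.5 m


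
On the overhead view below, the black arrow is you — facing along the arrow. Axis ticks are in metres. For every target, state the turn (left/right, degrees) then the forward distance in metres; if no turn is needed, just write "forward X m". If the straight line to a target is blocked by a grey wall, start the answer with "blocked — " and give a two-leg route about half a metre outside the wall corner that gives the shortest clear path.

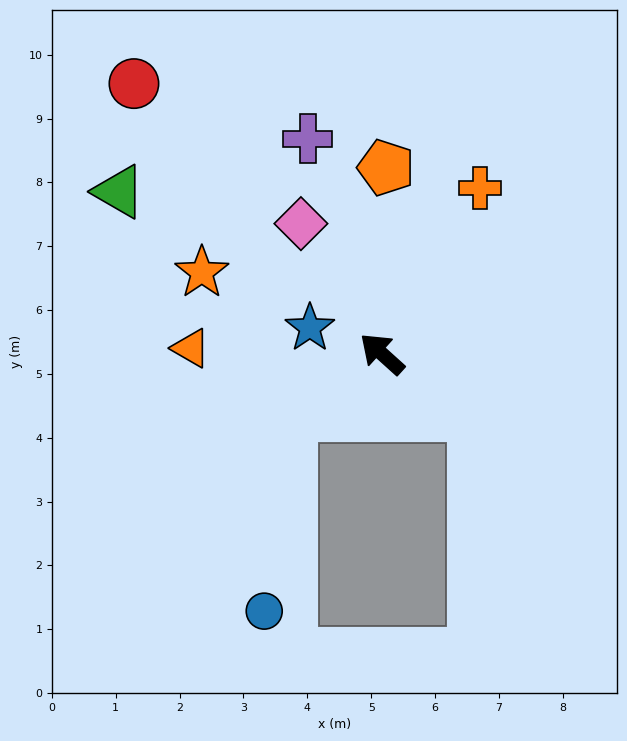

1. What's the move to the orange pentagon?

turn right 49°, forward 2.9 m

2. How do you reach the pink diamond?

turn right 16°, forward 2.4 m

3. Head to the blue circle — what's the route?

blocked — turn left 76°, forward 1.7 m, then turn left 48°, forward 3.1 m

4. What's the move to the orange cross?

turn right 79°, forward 3.0 m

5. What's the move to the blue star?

turn left 22°, forward 1.2 m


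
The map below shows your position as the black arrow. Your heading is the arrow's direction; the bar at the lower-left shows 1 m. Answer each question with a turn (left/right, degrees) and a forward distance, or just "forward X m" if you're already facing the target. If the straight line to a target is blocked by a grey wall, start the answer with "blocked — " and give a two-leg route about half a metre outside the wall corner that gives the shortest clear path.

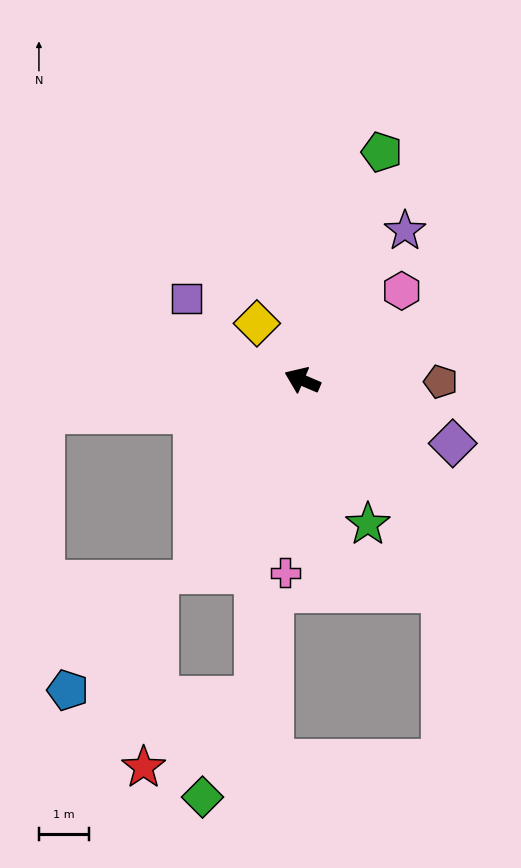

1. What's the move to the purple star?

turn right 101°, forward 3.6 m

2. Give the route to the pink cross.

turn left 108°, forward 3.9 m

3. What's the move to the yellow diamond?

turn right 28°, forward 1.5 m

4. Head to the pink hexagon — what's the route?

turn right 115°, forward 2.7 m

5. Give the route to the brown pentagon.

turn right 157°, forward 2.8 m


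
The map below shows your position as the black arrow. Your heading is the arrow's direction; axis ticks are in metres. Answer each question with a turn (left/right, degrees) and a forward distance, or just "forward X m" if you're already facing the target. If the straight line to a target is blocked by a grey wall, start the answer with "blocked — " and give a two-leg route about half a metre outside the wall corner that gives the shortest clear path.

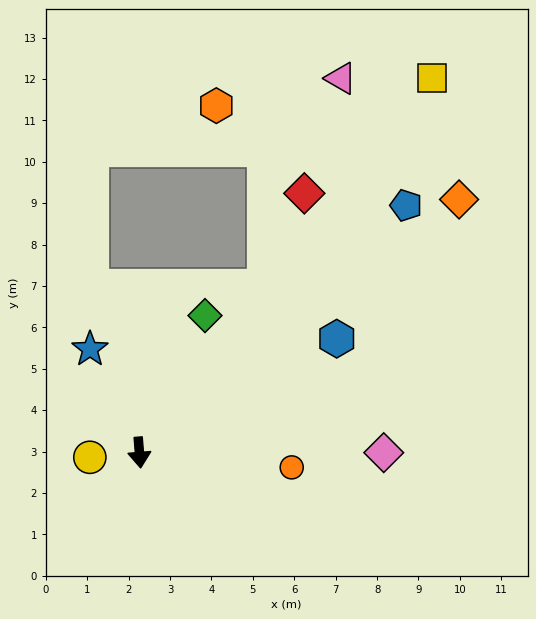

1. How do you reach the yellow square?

turn left 137°, forward 11.5 m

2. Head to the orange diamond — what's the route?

turn left 124°, forward 9.8 m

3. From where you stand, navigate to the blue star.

turn right 159°, forward 2.8 m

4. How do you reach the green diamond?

turn left 150°, forward 3.7 m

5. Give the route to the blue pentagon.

turn left 128°, forward 8.8 m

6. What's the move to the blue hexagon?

turn left 115°, forward 5.5 m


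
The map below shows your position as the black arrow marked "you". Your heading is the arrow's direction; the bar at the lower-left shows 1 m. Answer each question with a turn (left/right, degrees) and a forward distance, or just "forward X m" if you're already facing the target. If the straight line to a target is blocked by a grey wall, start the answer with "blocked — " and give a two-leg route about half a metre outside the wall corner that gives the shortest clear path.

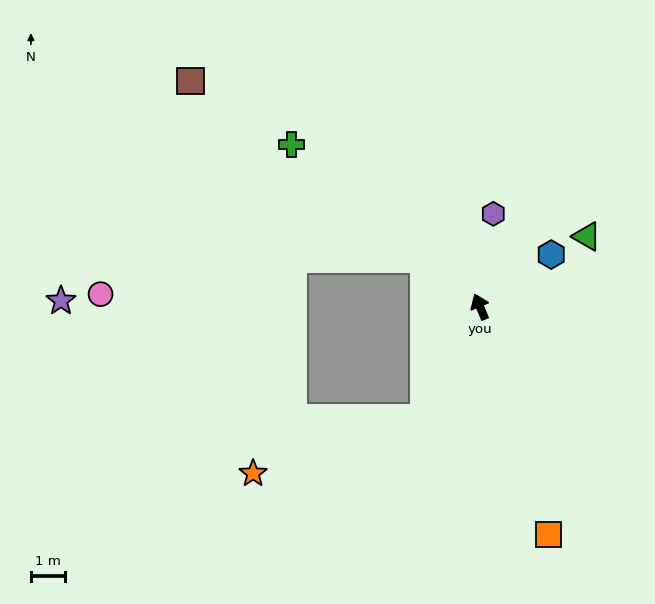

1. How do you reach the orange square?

turn left 174°, forward 7.1 m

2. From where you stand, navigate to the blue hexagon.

turn right 76°, forward 2.6 m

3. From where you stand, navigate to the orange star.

blocked — turn left 131°, forward 3.7 m, then turn right 46°, forward 5.3 m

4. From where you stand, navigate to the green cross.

turn left 27°, forward 7.4 m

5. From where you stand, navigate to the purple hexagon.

turn right 31°, forward 2.8 m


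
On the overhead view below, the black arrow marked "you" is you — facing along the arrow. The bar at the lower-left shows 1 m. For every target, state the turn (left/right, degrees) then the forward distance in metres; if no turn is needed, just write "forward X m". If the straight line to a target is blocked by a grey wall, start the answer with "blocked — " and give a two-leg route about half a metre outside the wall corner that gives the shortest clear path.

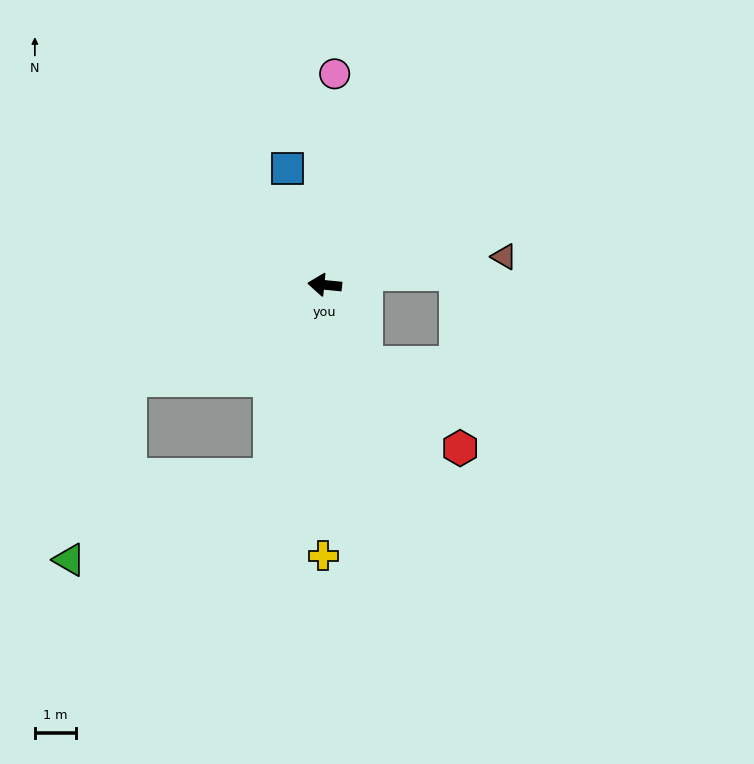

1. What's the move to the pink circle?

turn right 87°, forward 5.1 m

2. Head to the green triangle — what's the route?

blocked — turn left 32°, forward 5.3 m, then turn left 45°, forward 4.6 m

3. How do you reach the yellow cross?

turn left 95°, forward 6.6 m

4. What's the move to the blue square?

turn right 66°, forward 3.0 m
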